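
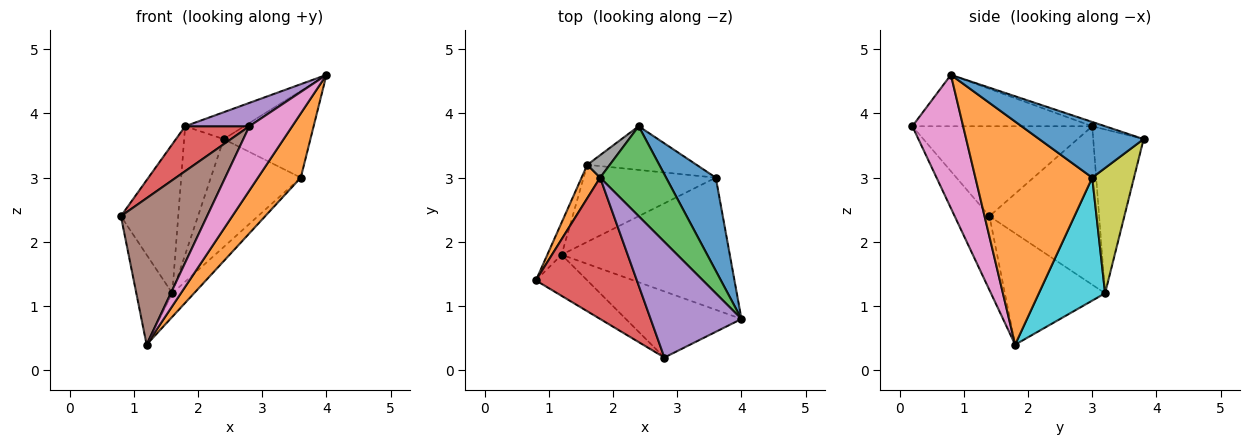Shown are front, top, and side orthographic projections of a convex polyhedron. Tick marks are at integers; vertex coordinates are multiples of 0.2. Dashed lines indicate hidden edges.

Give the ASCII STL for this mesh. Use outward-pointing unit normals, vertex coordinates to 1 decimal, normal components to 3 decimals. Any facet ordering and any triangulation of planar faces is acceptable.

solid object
 facet normal 0.634 0.527 0.566
  outer loop
   vertex 3.6 3.0 3.0
   vertex 2.4 3.8 3.6
   vertex 4.0 0.8 4.6
  endloop
 endfacet
 facet normal 0.766 -0.281 -0.578
  outer loop
   vertex 3.6 3.0 3.0
   vertex 4.0 0.8 4.6
   vertex 1.2 1.8 0.4
  endloop
 endfacet
 facet normal -0.062 0.286 0.956
  outer loop
   vertex 1.8 3.0 3.8
   vertex 4.0 0.8 4.6
   vertex 2.4 3.8 3.6
  endloop
 endfacet
 facet normal -0.647 -0.231 0.726
  outer loop
   vertex 2.8 0.2 3.8
   vertex 1.8 3.0 3.8
   vertex 0.8 1.4 2.4
  endloop
 endfacet
 facet normal -0.485 -0.173 0.857
  outer loop
   vertex 2.8 0.2 3.8
   vertex 4.0 0.8 4.6
   vertex 1.8 3.0 3.8
  endloop
 endfacet
 facet normal -0.362 -0.897 -0.252
  outer loop
   vertex 2.8 0.2 3.8
   vertex 0.8 1.4 2.4
   vertex 1.2 1.8 0.4
  endloop
 endfacet
 facet normal 0.637 -0.537 -0.553
  outer loop
   vertex 2.8 0.2 3.8
   vertex 1.2 1.8 0.4
   vertex 4.0 0.8 4.6
  endloop
 endfacet
 facet normal -0.782 0.614 0.107
  outer loop
   vertex 1.6 3.2 1.2
   vertex 1.8 3.0 3.8
   vertex 2.4 3.8 3.6
  endloop
 endfacet
 facet normal 0.395 0.851 -0.345
  outer loop
   vertex 1.6 3.2 1.2
   vertex 2.4 3.8 3.6
   vertex 3.6 3.0 3.0
  endloop
 endfacet
 facet normal 0.665 0.218 -0.714
  outer loop
   vertex 1.6 3.2 1.2
   vertex 3.6 3.0 3.0
   vertex 1.2 1.8 0.4
  endloop
 endfacet
 facet normal -0.934 0.335 -0.120
  outer loop
   vertex 1.6 3.2 1.2
   vertex 1.2 1.8 0.4
   vertex 0.8 1.4 2.4
  endloop
 endfacet
 facet normal -0.882 0.461 0.103
  outer loop
   vertex 1.6 3.2 1.2
   vertex 0.8 1.4 2.4
   vertex 1.8 3.0 3.8
  endloop
 endfacet
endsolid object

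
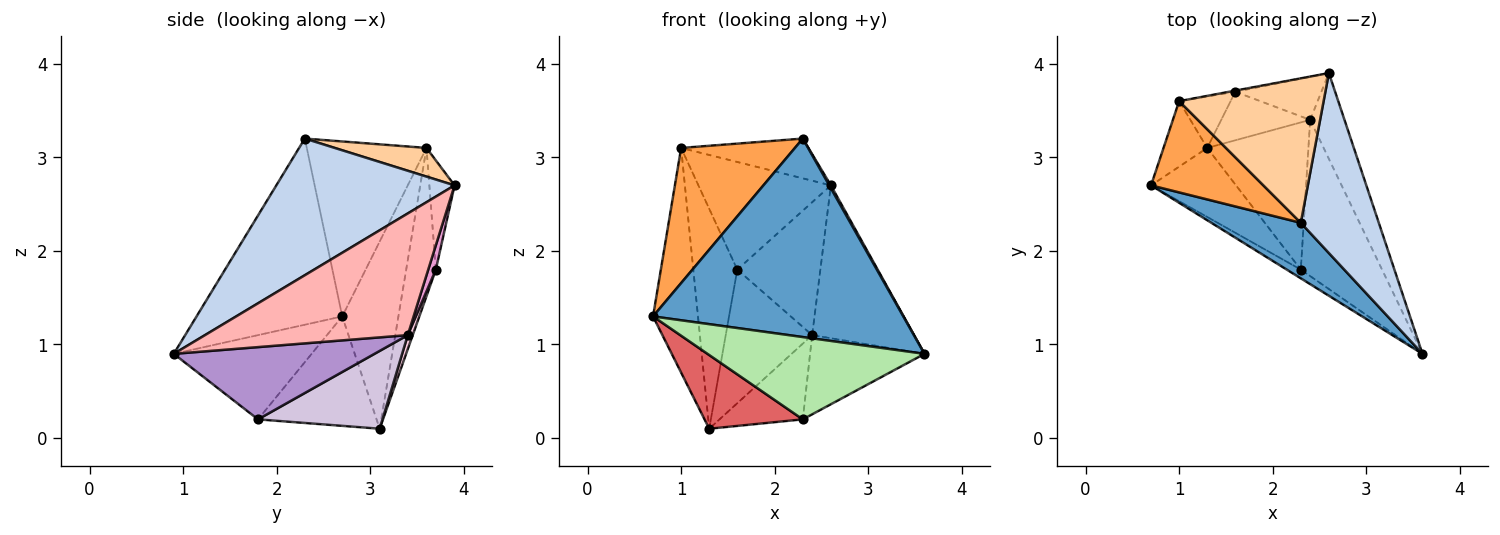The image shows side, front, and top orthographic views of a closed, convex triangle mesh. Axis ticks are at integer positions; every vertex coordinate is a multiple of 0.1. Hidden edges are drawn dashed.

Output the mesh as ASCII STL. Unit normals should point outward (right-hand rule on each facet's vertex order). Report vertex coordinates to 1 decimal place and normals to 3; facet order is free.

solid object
 facet normal -0.489 -0.840 0.235
  outer loop
   vertex 2.3 2.3 3.2
   vertex 0.7 2.7 1.3
   vertex 3.6 0.9 0.9
  endloop
 endfacet
 facet normal 0.868 -0.008 0.496
  outer loop
   vertex 2.3 2.3 3.2
   vertex 3.6 0.9 0.9
   vertex 2.6 3.9 2.7
  endloop
 endfacet
 facet normal -0.657 -0.625 0.422
  outer loop
   vertex 1.0 3.6 3.1
   vertex 0.7 2.7 1.3
   vertex 2.3 2.3 3.2
  endloop
 endfacet
 facet normal 0.188 0.261 0.947
  outer loop
   vertex 1.0 3.6 3.1
   vertex 2.3 2.3 3.2
   vertex 2.6 3.9 2.7
  endloop
 endfacet
 facet normal -0.768 0.615 -0.179
  outer loop
   vertex 1.0 3.6 3.1
   vertex 1.3 3.1 0.1
   vertex 0.7 2.7 1.3
  endloop
 endfacet
 facet normal -0.534 -0.841 -0.089
  outer loop
   vertex 2.3 1.8 0.2
   vertex 3.6 0.9 0.9
   vertex 0.7 2.7 1.3
  endloop
 endfacet
 facet normal -0.661 -0.548 -0.513
  outer loop
   vertex 2.3 1.8 0.2
   vertex 0.7 2.7 1.3
   vertex 1.3 3.1 0.1
  endloop
 endfacet
 facet normal 0.866 0.435 -0.244
  outer loop
   vertex 2.4 3.4 1.1
   vertex 2.6 3.9 2.7
   vertex 3.6 0.9 0.9
  endloop
 endfacet
 facet normal 0.621 0.354 -0.699
  outer loop
   vertex 2.4 3.4 1.1
   vertex 3.6 0.9 0.9
   vertex 2.3 1.8 0.2
  endloop
 endfacet
 facet normal 0.564 0.378 -0.734
  outer loop
   vertex 2.4 3.4 1.1
   vertex 2.3 1.8 0.2
   vertex 1.3 3.1 0.1
  endloop
 endfacet
 facet normal -0.187 0.982 -0.011
  outer loop
   vertex 1.6 3.7 1.8
   vertex 1.0 3.6 3.1
   vertex 2.6 3.9 2.7
  endloop
 endfacet
 facet normal -0.549 0.814 -0.191
  outer loop
   vertex 1.6 3.7 1.8
   vertex 1.3 3.1 0.1
   vertex 1.0 3.6 3.1
  endloop
 endfacet
 facet normal 0.087 0.948 -0.307
  outer loop
   vertex 1.6 3.7 1.8
   vertex 2.6 3.9 2.7
   vertex 2.4 3.4 1.1
  endloop
 endfacet
 facet normal 0.054 0.939 -0.341
  outer loop
   vertex 1.6 3.7 1.8
   vertex 2.4 3.4 1.1
   vertex 1.3 3.1 0.1
  endloop
 endfacet
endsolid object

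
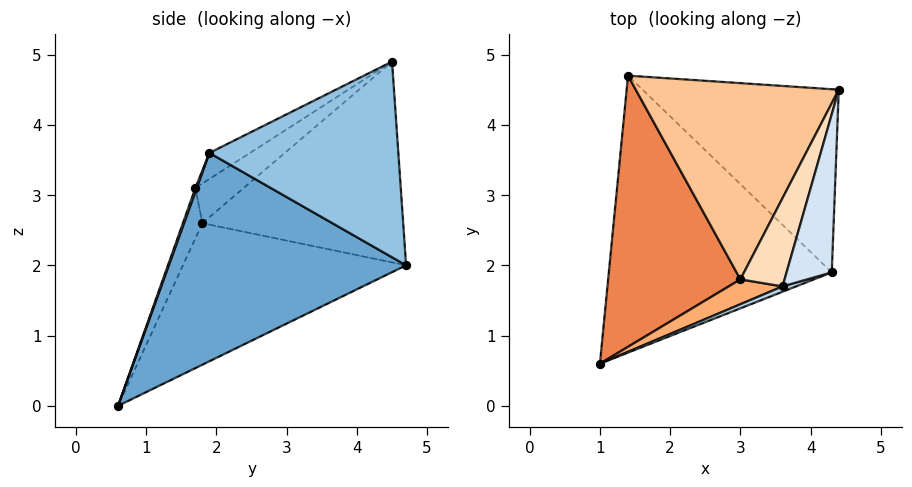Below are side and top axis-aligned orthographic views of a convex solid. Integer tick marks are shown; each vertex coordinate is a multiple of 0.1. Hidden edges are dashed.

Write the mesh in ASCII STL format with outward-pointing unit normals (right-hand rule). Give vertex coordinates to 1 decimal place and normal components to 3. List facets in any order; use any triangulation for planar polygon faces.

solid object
 facet normal 0.656 0.278 -0.702
  outer loop
   vertex 4.3 1.9 3.6
   vertex 1.0 0.6 0.0
   vertex 1.4 4.7 2.0
  endloop
 endfacet
 facet normal 0.671 0.311 -0.673
  outer loop
   vertex 4.3 1.9 3.6
   vertex 1.4 4.7 2.0
   vertex 4.4 4.5 4.9
  endloop
 endfacet
 facet normal 0.077 -0.958 0.275
  outer loop
   vertex 4.3 1.9 3.6
   vertex 3.6 1.7 3.1
   vertex 1.0 0.6 0.0
  endloop
 endfacet
 facet normal -0.462 -0.382 0.800
  outer loop
   vertex 4.3 1.9 3.6
   vertex 4.4 4.5 4.9
   vertex 3.6 1.7 3.1
  endloop
 endfacet
 facet normal -0.707 -0.253 0.661
  outer loop
   vertex 3.0 1.8 2.6
   vertex 1.4 4.7 2.0
   vertex 1.0 0.6 0.0
  endloop
 endfacet
 facet normal -0.624 -0.406 0.668
  outer loop
   vertex 3.0 1.8 2.6
   vertex 1.0 0.6 0.0
   vertex 3.6 1.7 3.1
  endloop
 endfacet
 facet normal -0.684 -0.234 0.691
  outer loop
   vertex 3.0 1.8 2.6
   vertex 4.4 4.5 4.9
   vertex 1.4 4.7 2.0
  endloop
 endfacet
 facet normal -0.642 -0.276 0.715
  outer loop
   vertex 3.0 1.8 2.6
   vertex 3.6 1.7 3.1
   vertex 4.4 4.5 4.9
  endloop
 endfacet
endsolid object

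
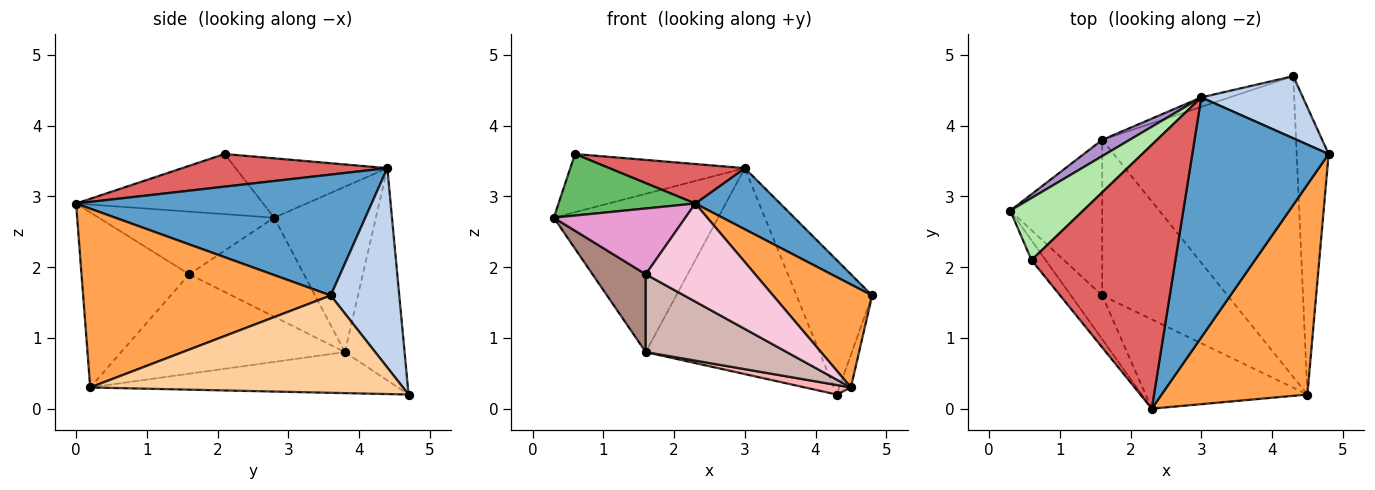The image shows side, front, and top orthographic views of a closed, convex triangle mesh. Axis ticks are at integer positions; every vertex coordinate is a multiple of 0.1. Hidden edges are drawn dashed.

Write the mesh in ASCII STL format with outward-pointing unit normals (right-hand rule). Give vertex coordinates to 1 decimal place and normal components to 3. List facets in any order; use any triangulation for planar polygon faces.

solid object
 facet normal 0.652 -0.187 0.735
  outer loop
   vertex 3.0 4.4 3.4
   vertex 2.3 0.0 2.9
   vertex 4.8 3.6 1.6
  endloop
 endfacet
 facet normal 0.635 0.701 0.324
  outer loop
   vertex 3.0 4.4 3.4
   vertex 4.8 3.6 1.6
   vertex 4.3 4.7 0.2
  endloop
 endfacet
 facet normal 0.740 -0.296 0.604
  outer loop
   vertex 4.5 0.2 0.3
   vertex 4.8 3.6 1.6
   vertex 2.3 0.0 2.9
  endloop
 endfacet
 facet normal 0.950 0.035 -0.311
  outer loop
   vertex 4.5 0.2 0.3
   vertex 4.3 4.7 0.2
   vertex 4.8 3.6 1.6
  endloop
 endfacet
 facet normal -0.793 -0.580 -0.187
  outer loop
   vertex 0.6 2.1 3.6
   vertex 0.3 2.8 2.7
   vertex 2.3 0.0 2.9
  endloop
 endfacet
 facet normal -0.511 0.588 0.627
  outer loop
   vertex 0.6 2.1 3.6
   vertex 3.0 4.4 3.4
   vertex 0.3 2.8 2.7
  endloop
 endfacet
 facet normal 0.219 -0.144 0.965
  outer loop
   vertex 0.6 2.1 3.6
   vertex 2.3 0.0 2.9
   vertex 3.0 4.4 3.4
  endloop
 endfacet
 facet normal -0.207 -0.031 -0.978
  outer loop
   vertex 1.6 3.8 0.8
   vertex 4.3 4.7 0.2
   vertex 4.5 0.2 0.3
  endloop
 endfacet
 facet normal -0.524 0.847 0.087
  outer loop
   vertex 1.6 3.8 0.8
   vertex 0.3 2.8 2.7
   vertex 3.0 4.4 3.4
  endloop
 endfacet
 facet normal -0.325 0.945 -0.043
  outer loop
   vertex 1.6 3.8 0.8
   vertex 3.0 4.4 3.4
   vertex 4.3 4.7 0.2
  endloop
 endfacet
 facet normal -0.694 -0.322 -0.644
  outer loop
   vertex 1.6 1.6 1.9
   vertex 0.3 2.8 2.7
   vertex 1.6 3.8 0.8
  endloop
 endfacet
 facet normal -0.579 -0.365 -0.730
  outer loop
   vertex 1.6 1.6 1.9
   vertex 1.6 3.8 0.8
   vertex 4.5 0.2 0.3
  endloop
 endfacet
 facet normal -0.743 -0.557 -0.371
  outer loop
   vertex 1.6 1.6 1.9
   vertex 2.3 0.0 2.9
   vertex 0.3 2.8 2.7
  endloop
 endfacet
 facet normal -0.589 -0.598 -0.544
  outer loop
   vertex 1.6 1.6 1.9
   vertex 4.5 0.2 0.3
   vertex 2.3 0.0 2.9
  endloop
 endfacet
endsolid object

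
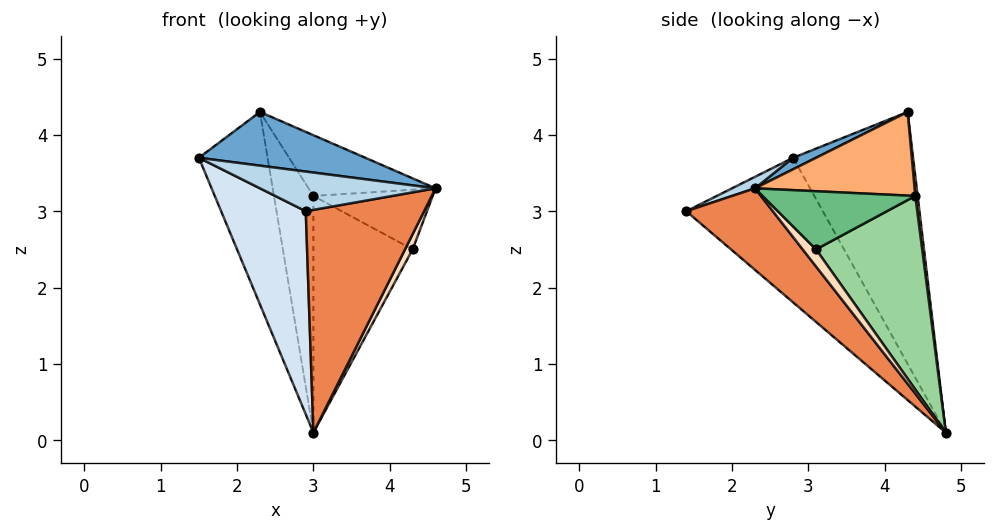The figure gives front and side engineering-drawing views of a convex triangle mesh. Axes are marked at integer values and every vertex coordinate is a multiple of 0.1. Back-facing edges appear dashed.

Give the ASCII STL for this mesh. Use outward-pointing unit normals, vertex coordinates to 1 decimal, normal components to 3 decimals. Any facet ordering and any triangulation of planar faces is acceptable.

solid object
 facet normal 0.054 -0.396 0.917
  outer loop
   vertex 2.3 4.3 4.3
   vertex 1.5 2.8 3.7
   vertex 4.6 2.3 3.3
  endloop
 endfacet
 facet normal -0.865 0.495 -0.085
  outer loop
   vertex 2.3 4.3 4.3
   vertex 3.0 4.8 0.1
   vertex 1.5 2.8 3.7
  endloop
 endfacet
 facet normal 0.053 -0.404 0.913
  outer loop
   vertex 2.9 1.4 3.0
   vertex 4.6 2.3 3.3
   vertex 1.5 2.8 3.7
  endloop
 endfacet
 facet normal -0.714 -0.442 -0.543
  outer loop
   vertex 2.9 1.4 3.0
   vertex 1.5 2.8 3.7
   vertex 3.0 4.8 0.1
  endloop
 endfacet
 facet normal 0.433 -0.592 -0.679
  outer loop
   vertex 2.9 1.4 3.0
   vertex 3.0 4.8 0.1
   vertex 4.6 2.3 3.3
  endloop
 endfacet
 facet normal 0.684 0.544 0.485
  outer loop
   vertex 3.0 4.4 3.2
   vertex 2.3 4.3 4.3
   vertex 4.6 2.3 3.3
  endloop
 endfacet
 facet normal 0.059 0.990 0.128
  outer loop
   vertex 3.0 4.4 3.2
   vertex 3.0 4.8 0.1
   vertex 2.3 4.3 4.3
  endloop
 endfacet
 facet normal 0.671 -0.383 -0.635
  outer loop
   vertex 4.3 3.1 2.5
   vertex 4.6 2.3 3.3
   vertex 3.0 4.8 0.1
  endloop
 endfacet
 facet normal 0.751 0.586 0.305
  outer loop
   vertex 4.3 3.1 2.5
   vertex 3.0 4.4 3.2
   vertex 4.6 2.3 3.3
  endloop
 endfacet
 facet normal 0.728 0.680 0.088
  outer loop
   vertex 4.3 3.1 2.5
   vertex 3.0 4.8 0.1
   vertex 3.0 4.4 3.2
  endloop
 endfacet
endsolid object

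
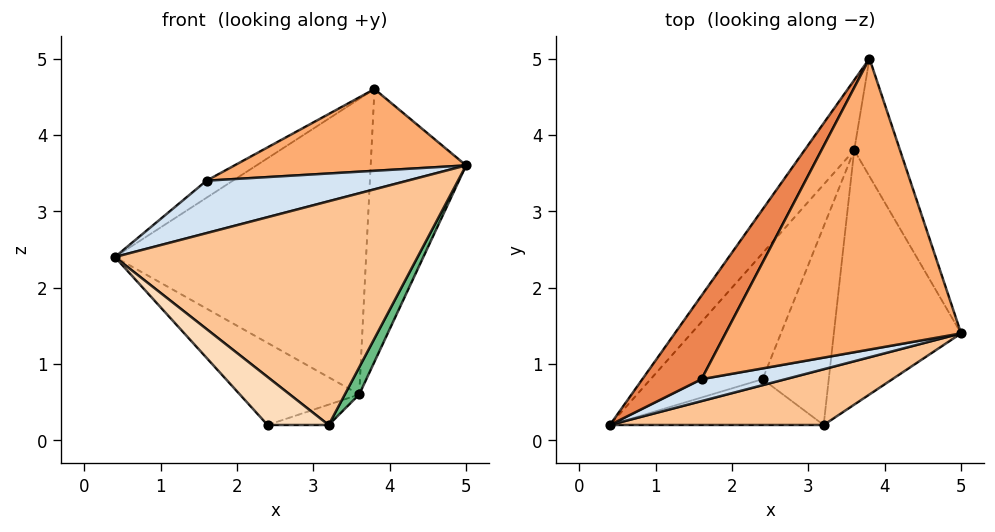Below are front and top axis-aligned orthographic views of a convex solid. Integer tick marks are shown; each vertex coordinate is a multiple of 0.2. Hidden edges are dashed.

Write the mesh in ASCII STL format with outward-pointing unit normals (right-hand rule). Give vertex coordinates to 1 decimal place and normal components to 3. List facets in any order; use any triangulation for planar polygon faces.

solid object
 facet normal -0.775 0.615 -0.146
  outer loop
   vertex 3.6 3.8 0.6
   vertex 0.4 0.2 2.4
   vertex 3.8 5.0 4.6
  endloop
 endfacet
 facet normal -0.735 0.370 -0.568
  outer loop
   vertex 3.6 3.8 0.6
   vertex 2.4 0.8 0.2
   vertex 0.4 0.2 2.4
  endloop
 endfacet
 facet normal 0.924 0.350 -0.151
  outer loop
   vertex 3.6 3.8 0.6
   vertex 3.8 5.0 4.6
   vertex 5.0 1.4 3.6
  endloop
 endfacet
 facet normal 0.139 -0.914 0.382
  outer loop
   vertex 1.6 0.8 3.4
   vertex 0.4 0.2 2.4
   vertex 5.0 1.4 3.6
  endloop
 endfacet
 facet normal -0.676 0.148 0.722
  outer loop
   vertex 1.6 0.8 3.4
   vertex 3.8 5.0 4.6
   vertex 0.4 0.2 2.4
  endloop
 endfacet
 facet normal -0.009 -0.270 0.963
  outer loop
   vertex 1.6 0.8 3.4
   vertex 5.0 1.4 3.6
   vertex 3.8 5.0 4.6
  endloop
 endfacet
 facet normal 0.187 -0.953 0.238
  outer loop
   vertex 3.2 0.2 0.2
   vertex 5.0 1.4 3.6
   vertex 0.4 0.2 2.4
  endloop
 endfacet
 facet normal -0.477 -0.636 -0.607
  outer loop
   vertex 3.2 0.2 0.2
   vertex 0.4 0.2 2.4
   vertex 2.4 0.8 0.2
  endloop
 endfacet
 facet normal 0.890 -0.048 -0.454
  outer loop
   vertex 3.2 0.2 0.2
   vertex 3.6 3.8 0.6
   vertex 5.0 1.4 3.6
  endloop
 endfacet
 facet normal 0.076 0.102 -0.992
  outer loop
   vertex 3.2 0.2 0.2
   vertex 2.4 0.8 0.2
   vertex 3.6 3.8 0.6
  endloop
 endfacet
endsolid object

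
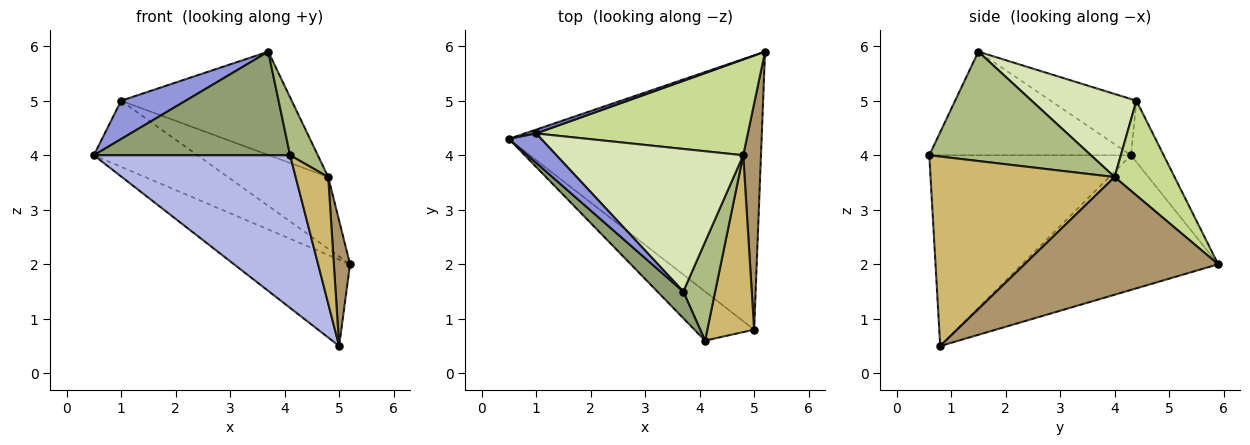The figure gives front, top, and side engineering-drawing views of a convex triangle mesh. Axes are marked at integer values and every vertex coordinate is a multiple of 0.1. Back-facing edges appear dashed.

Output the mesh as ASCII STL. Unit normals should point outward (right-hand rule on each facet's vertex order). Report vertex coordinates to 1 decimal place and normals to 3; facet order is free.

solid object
 facet normal -0.453 0.268 -0.850
  outer loop
   vertex 5.0 0.8 0.5
   vertex 0.5 4.3 4.0
   vertex 5.2 5.9 2.0
  endloop
 endfacet
 facet normal -0.301 0.952 0.055
  outer loop
   vertex 1.0 4.4 5.0
   vertex 5.2 5.9 2.0
   vertex 0.5 4.3 4.0
  endloop
 endfacet
 facet normal -0.726 -0.546 0.418
  outer loop
   vertex 1.0 4.4 5.0
   vertex 0.5 4.3 4.0
   vertex 3.7 1.5 5.9
  endloop
 endfacet
 facet normal -0.699 -0.680 -0.219
  outer loop
   vertex 4.1 0.6 4.0
   vertex 0.5 4.3 4.0
   vertex 5.0 0.8 0.5
  endloop
 endfacet
 facet normal -0.705 -0.686 0.177
  outer loop
   vertex 4.1 0.6 4.0
   vertex 3.7 1.5 5.9
   vertex 0.5 4.3 4.0
  endloop
 endfacet
 facet normal 0.947 -0.162 0.276
  outer loop
   vertex 4.8 4.0 3.6
   vertex 3.7 1.5 5.9
   vertex 4.1 0.6 4.0
  endloop
 endfacet
 facet normal 0.337 0.564 0.754
  outer loop
   vertex 4.8 4.0 3.6
   vertex 5.2 5.9 2.0
   vertex 1.0 4.4 5.0
  endloop
 endfacet
 facet normal 0.339 0.552 0.762
  outer loop
   vertex 4.8 4.0 3.6
   vertex 1.0 4.4 5.0
   vertex 3.7 1.5 5.9
  endloop
 endfacet
 facet normal 0.985 -0.082 0.149
  outer loop
   vertex 4.8 4.0 3.6
   vertex 5.0 0.8 0.5
   vertex 5.2 5.9 2.0
  endloop
 endfacet
 facet normal 0.957 -0.169 0.236
  outer loop
   vertex 4.8 4.0 3.6
   vertex 4.1 0.6 4.0
   vertex 5.0 0.8 0.5
  endloop
 endfacet
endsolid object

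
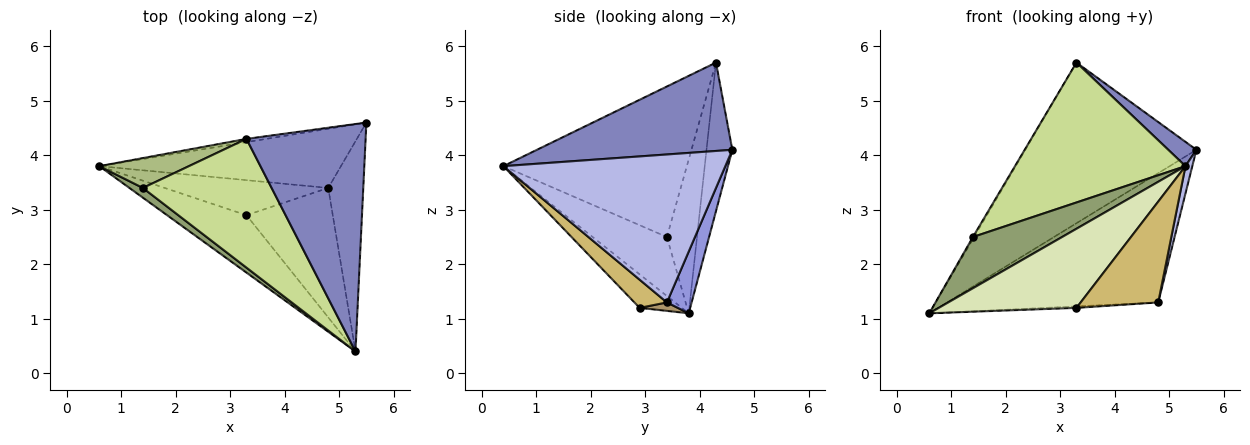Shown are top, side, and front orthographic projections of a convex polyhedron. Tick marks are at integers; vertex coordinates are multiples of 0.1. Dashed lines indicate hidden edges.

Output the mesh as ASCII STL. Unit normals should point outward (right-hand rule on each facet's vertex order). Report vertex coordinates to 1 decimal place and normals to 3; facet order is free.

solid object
 facet normal -0.149 0.989 -0.020
  outer loop
   vertex 3.3 4.3 5.7
   vertex 5.5 4.6 4.1
   vertex 0.6 3.8 1.1
  endloop
 endfacet
 facet normal 0.594 -0.085 0.800
  outer loop
   vertex 3.3 4.3 5.7
   vertex 5.3 0.4 3.8
   vertex 5.5 4.6 4.1
  endloop
 endfacet
 facet normal 0.106 0.904 -0.414
  outer loop
   vertex 4.8 3.4 1.3
   vertex 0.6 3.8 1.1
   vertex 5.5 4.6 4.1
  endloop
 endfacet
 facet normal 0.973 -0.030 -0.230
  outer loop
   vertex 4.8 3.4 1.3
   vertex 5.5 4.6 4.1
   vertex 5.3 0.4 3.8
  endloop
 endfacet
 facet normal -0.633 -0.760 0.145
  outer loop
   vertex 1.4 3.4 2.5
   vertex 0.6 3.8 1.1
   vertex 5.3 0.4 3.8
  endloop
 endfacet
 facet normal -0.864 0.034 0.503
  outer loop
   vertex 1.4 3.4 2.5
   vertex 3.3 4.3 5.7
   vertex 0.6 3.8 1.1
  endloop
 endfacet
 facet normal -0.621 -0.577 0.531
  outer loop
   vertex 1.4 3.4 2.5
   vertex 5.3 0.4 3.8
   vertex 3.3 4.3 5.7
  endloop
 endfacet
 facet normal -0.241 -0.786 -0.570
  outer loop
   vertex 3.3 2.9 1.2
   vertex 5.3 0.4 3.8
   vertex 0.6 3.8 1.1
  endloop
 endfacet
 facet normal 0.052 0.044 -0.998
  outer loop
   vertex 3.3 2.9 1.2
   vertex 0.6 3.8 1.1
   vertex 4.8 3.4 1.3
  endloop
 endfacet
 facet normal 0.249 -0.595 -0.764
  outer loop
   vertex 3.3 2.9 1.2
   vertex 4.8 3.4 1.3
   vertex 5.3 0.4 3.8
  endloop
 endfacet
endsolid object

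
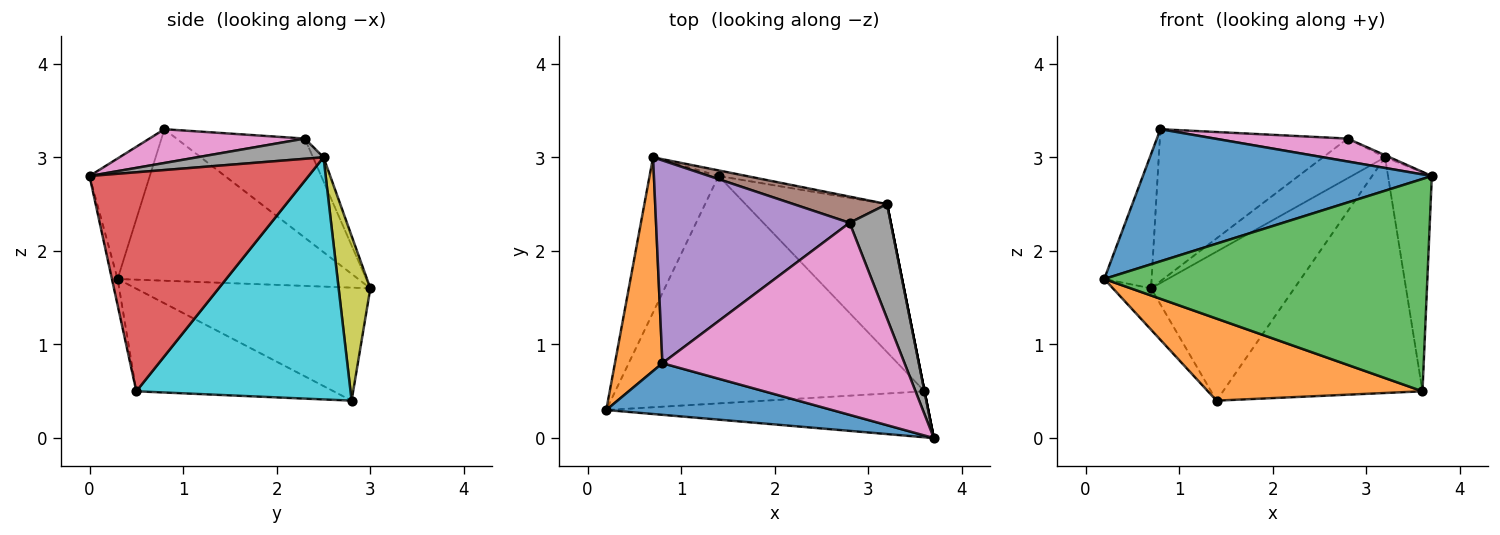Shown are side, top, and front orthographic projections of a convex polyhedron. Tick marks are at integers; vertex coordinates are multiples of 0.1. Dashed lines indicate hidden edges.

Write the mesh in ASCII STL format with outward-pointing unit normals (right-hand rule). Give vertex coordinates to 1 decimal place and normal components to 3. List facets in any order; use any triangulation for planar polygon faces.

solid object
 facet normal -0.191 -0.914 0.357
  outer loop
   vertex 0.8 0.8 3.3
   vertex 0.2 0.3 1.7
   vertex 3.7 0.0 2.8
  endloop
 endfacet
 facet normal -0.938 0.185 0.294
  outer loop
   vertex 0.8 0.8 3.3
   vertex 0.7 3.0 1.6
   vertex 0.2 0.3 1.7
  endloop
 endfacet
 facet normal -0.017 -0.977 -0.212
  outer loop
   vertex 3.6 0.5 0.5
   vertex 3.7 0.0 2.8
   vertex 0.2 0.3 1.7
  endloop
 endfacet
 facet normal 0.981 0.196 0.000
  outer loop
   vertex 3.2 2.5 3.0
   vertex 3.7 0.0 2.8
   vertex 3.6 0.5 0.5
  endloop
 endfacet
 facet normal -0.379 0.555 0.740
  outer loop
   vertex 2.8 2.3 3.2
   vertex 0.7 3.0 1.6
   vertex 0.8 0.8 3.3
  endloop
 endfacet
 facet normal -0.140 0.826 0.546
  outer loop
   vertex 2.8 2.3 3.2
   vertex 3.2 2.5 3.0
   vertex 0.7 3.0 1.6
  endloop
 endfacet
 facet normal 0.137 -0.117 0.984
  outer loop
   vertex 2.8 2.3 3.2
   vertex 0.8 0.8 3.3
   vertex 3.7 0.0 2.8
  endloop
 endfacet
 facet normal 0.441 0.016 0.898
  outer loop
   vertex 2.8 2.3 3.2
   vertex 3.7 0.0 2.8
   vertex 3.2 2.5 3.0
  endloop
 endfacet
 facet normal 0.216 0.976 -0.037
  outer loop
   vertex 1.4 2.8 0.4
   vertex 0.7 3.0 1.6
   vertex 3.2 2.5 3.0
  endloop
 endfacet
 facet normal 0.673 0.626 -0.394
  outer loop
   vertex 1.4 2.8 0.4
   vertex 3.2 2.5 3.0
   vertex 3.6 0.5 0.5
  endloop
 endfacet
 facet normal -0.845 0.137 -0.516
  outer loop
   vertex 1.4 2.8 0.4
   vertex 0.2 0.3 1.7
   vertex 0.7 3.0 1.6
  endloop
 endfacet
 facet normal -0.298 -0.324 -0.898
  outer loop
   vertex 1.4 2.8 0.4
   vertex 3.6 0.5 0.5
   vertex 0.2 0.3 1.7
  endloop
 endfacet
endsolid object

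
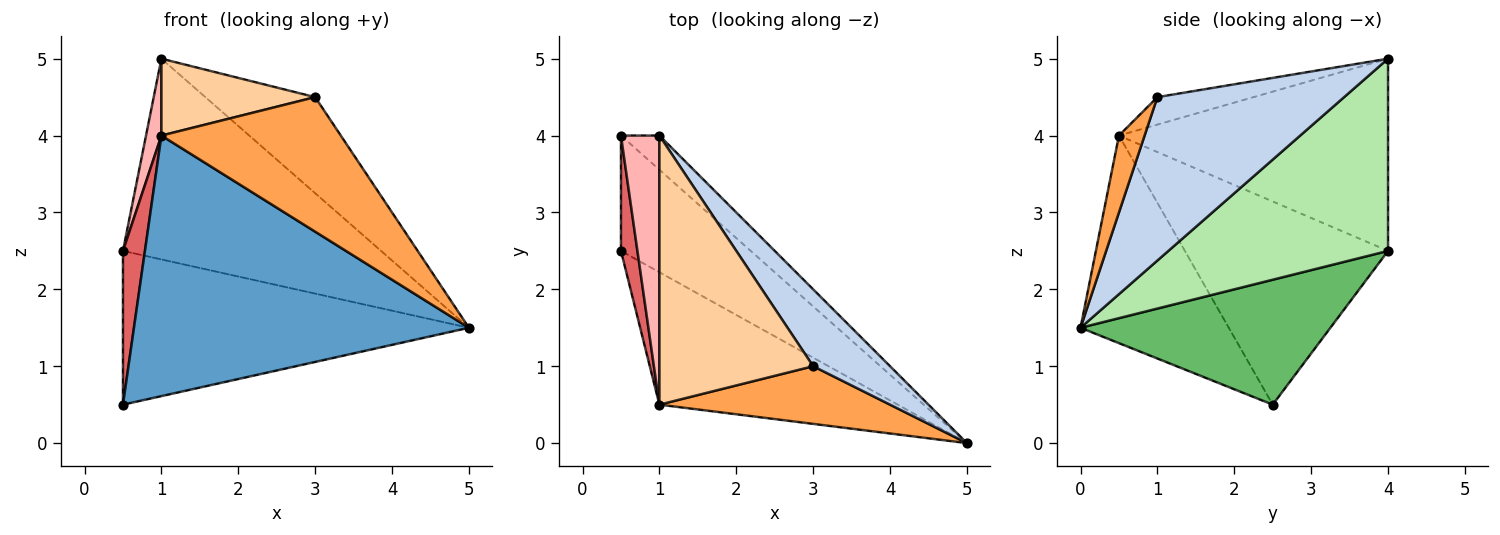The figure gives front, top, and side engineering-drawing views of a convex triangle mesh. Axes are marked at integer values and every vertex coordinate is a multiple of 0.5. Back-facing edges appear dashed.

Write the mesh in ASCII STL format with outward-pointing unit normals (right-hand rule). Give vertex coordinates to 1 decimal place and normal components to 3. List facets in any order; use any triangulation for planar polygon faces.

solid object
 facet normal -0.367 -0.829 -0.421
  outer loop
   vertex 1.0 0.5 4.0
   vertex 0.5 2.5 0.5
   vertex 5.0 0.0 1.5
  endloop
 endfacet
 facet normal 0.799 0.470 0.376
  outer loop
   vertex 3.0 1.0 4.5
   vertex 5.0 0.0 1.5
   vertex 1.0 4.0 5.0
  endloop
 endfacet
 facet normal 0.130 -0.911 0.391
  outer loop
   vertex 3.0 1.0 4.5
   vertex 1.0 0.5 4.0
   vertex 5.0 0.0 1.5
  endloop
 endfacet
 facet normal -0.169 -0.271 0.948
  outer loop
   vertex 3.0 1.0 4.5
   vertex 1.0 4.0 5.0
   vertex 1.0 0.5 4.0
  endloop
 endfacet
 facet normal 0.500 0.693 -0.520
  outer loop
   vertex 0.5 4.0 2.5
   vertex 5.0 0.0 1.5
   vertex 0.5 2.5 0.5
  endloop
 endfacet
 facet normal 0.643 0.755 -0.129
  outer loop
   vertex 0.5 4.0 2.5
   vertex 1.0 4.0 5.0
   vertex 5.0 0.0 1.5
  endloop
 endfacet
 facet normal -0.991 -0.107 0.080
  outer loop
   vertex 0.5 4.0 2.5
   vertex 0.5 2.5 0.5
   vertex 1.0 0.5 4.0
  endloop
 endfacet
 facet normal -0.979 -0.056 0.196
  outer loop
   vertex 0.5 4.0 2.5
   vertex 1.0 0.5 4.0
   vertex 1.0 4.0 5.0
  endloop
 endfacet
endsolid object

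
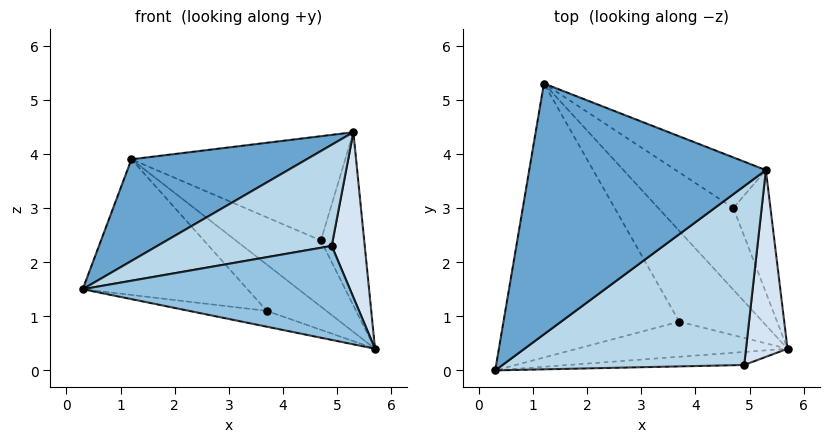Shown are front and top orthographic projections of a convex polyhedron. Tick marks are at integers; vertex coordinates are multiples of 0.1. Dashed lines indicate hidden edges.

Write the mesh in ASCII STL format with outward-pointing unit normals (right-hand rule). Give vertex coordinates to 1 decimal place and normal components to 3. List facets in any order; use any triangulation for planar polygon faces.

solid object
 facet normal -0.251 -0.364 0.897
  outer loop
   vertex 5.3 3.7 4.4
   vertex 1.2 5.3 3.9
   vertex 0.3 0.0 1.5
  endloop
 endfacet
 facet normal 0.045 -0.990 -0.137
  outer loop
   vertex 4.9 0.1 2.3
   vertex 0.3 0.0 1.5
   vertex 5.7 0.4 0.4
  endloop
 endfacet
 facet normal -0.139 -0.487 0.862
  outer loop
   vertex 4.9 0.1 2.3
   vertex 5.3 3.7 4.4
   vertex 0.3 0.0 1.5
  endloop
 endfacet
 facet normal 0.897 -0.293 0.331
  outer loop
   vertex 4.9 0.1 2.3
   vertex 5.7 0.4 0.4
   vertex 5.3 3.7 4.4
  endloop
 endfacet
 facet normal -0.211 0.402 -0.891
  outer loop
   vertex 3.7 0.9 1.1
   vertex 5.7 0.4 0.4
   vertex 0.3 0.0 1.5
  endloop
 endfacet
 facet normal -0.218 0.433 -0.875
  outer loop
   vertex 3.7 0.9 1.1
   vertex 0.3 0.0 1.5
   vertex 1.2 5.3 3.9
  endloop
 endfacet
 facet normal -0.194 0.446 -0.874
  outer loop
   vertex 3.7 0.9 1.1
   vertex 1.2 5.3 3.9
   vertex 5.7 0.4 0.4
  endloop
 endfacet
 facet normal 0.080 0.627 -0.775
  outer loop
   vertex 4.7 3.0 2.4
   vertex 5.7 0.4 0.4
   vertex 1.2 5.3 3.9
  endloop
 endfacet
 facet normal 0.696 0.586 -0.414
  outer loop
   vertex 4.7 3.0 2.4
   vertex 5.3 3.7 4.4
   vertex 5.7 0.4 0.4
  endloop
 endfacet
 facet normal 0.375 0.834 -0.404
  outer loop
   vertex 4.7 3.0 2.4
   vertex 1.2 5.3 3.9
   vertex 5.3 3.7 4.4
  endloop
 endfacet
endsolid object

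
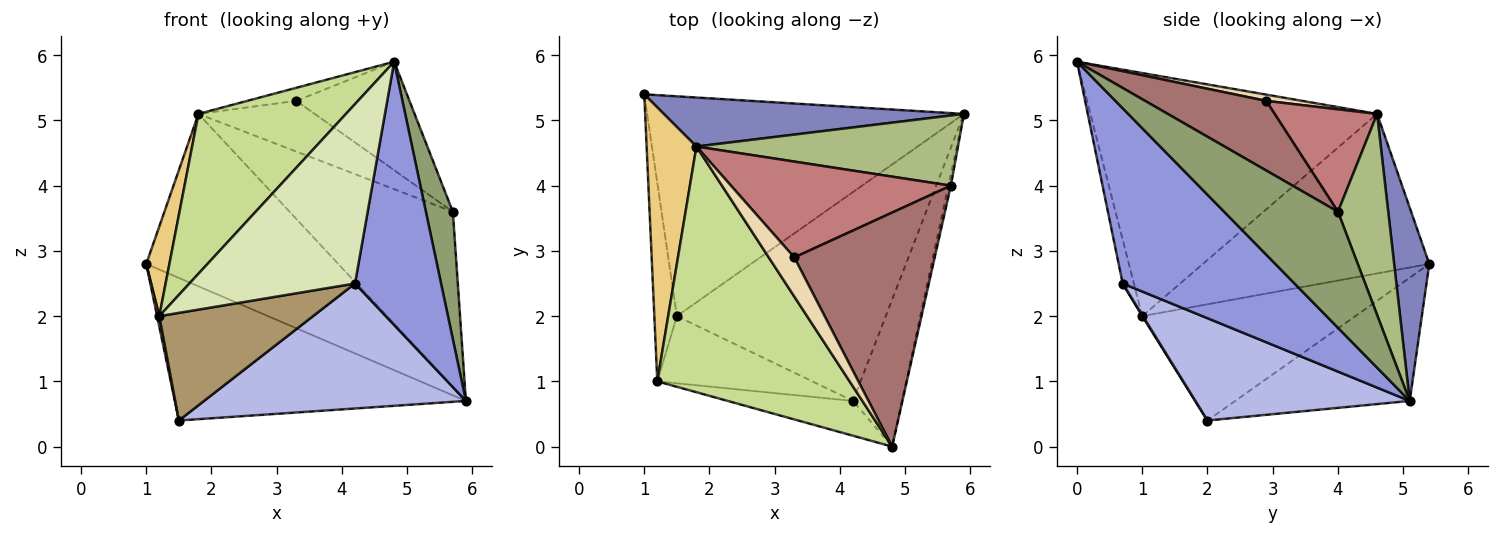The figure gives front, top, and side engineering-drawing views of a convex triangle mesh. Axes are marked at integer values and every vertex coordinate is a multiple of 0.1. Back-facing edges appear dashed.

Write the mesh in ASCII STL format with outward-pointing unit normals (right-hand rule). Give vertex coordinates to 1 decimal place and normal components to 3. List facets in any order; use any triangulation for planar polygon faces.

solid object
 facet normal -0.310 0.517 -0.798
  outer loop
   vertex 1.5 2.0 0.4
   vertex 1.0 5.4 2.8
   vertex 5.9 5.1 0.7
  endloop
 endfacet
 facet normal 0.173 0.947 0.269
  outer loop
   vertex 1.8 4.6 5.1
   vertex 5.9 5.1 0.7
   vertex 1.0 5.4 2.8
  endloop
 endfacet
 facet normal 0.867 -0.434 -0.243
  outer loop
   vertex 4.2 0.7 2.5
   vertex 5.9 5.1 0.7
   vertex 4.8 0.0 5.9
  endloop
 endfacet
 facet normal 0.387 -0.473 -0.791
  outer loop
   vertex 4.2 0.7 2.5
   vertex 1.5 2.0 0.4
   vertex 5.9 5.1 0.7
  endloop
 endfacet
 facet normal 0.973 -0.231 -0.020
  outer loop
   vertex 5.7 4.0 3.6
   vertex 4.8 0.0 5.9
   vertex 5.9 5.1 0.7
  endloop
 endfacet
 facet normal 0.275 0.893 0.358
  outer loop
   vertex 5.7 4.0 3.6
   vertex 5.9 5.1 0.7
   vertex 1.8 4.6 5.1
  endloop
 endfacet
 facet normal -0.727 -0.374 0.575
  outer loop
   vertex 1.2 1.0 2.0
   vertex 4.8 0.0 5.9
   vertex 1.8 4.6 5.1
  endloop
 endfacet
 facet normal -0.066 -0.980 -0.190
  outer loop
   vertex 1.2 1.0 2.0
   vertex 4.2 0.7 2.5
   vertex 4.8 0.0 5.9
  endloop
 endfacet
 facet normal 0.003 -0.848 -0.530
  outer loop
   vertex 1.2 1.0 2.0
   vertex 1.5 2.0 0.4
   vertex 4.2 0.7 2.5
  endloop
 endfacet
 facet normal -0.982 -0.010 -0.190
  outer loop
   vertex 1.2 1.0 2.0
   vertex 1.0 5.4 2.8
   vertex 1.5 2.0 0.4
  endloop
 endfacet
 facet normal -0.950 -0.097 0.297
  outer loop
   vertex 1.2 1.0 2.0
   vertex 1.8 4.6 5.1
   vertex 1.0 5.4 2.8
  endloop
 endfacet
 facet normal 0.226 0.308 0.924
  outer loop
   vertex 3.3 2.9 5.3
   vertex 1.8 4.6 5.1
   vertex 4.8 0.0 5.9
  endloop
 endfacet
 facet normal 0.410 0.383 0.827
  outer loop
   vertex 3.3 2.9 5.3
   vertex 4.8 0.0 5.9
   vertex 5.7 4.0 3.6
  endloop
 endfacet
 facet normal 0.381 0.432 0.817
  outer loop
   vertex 3.3 2.9 5.3
   vertex 5.7 4.0 3.6
   vertex 1.8 4.6 5.1
  endloop
 endfacet
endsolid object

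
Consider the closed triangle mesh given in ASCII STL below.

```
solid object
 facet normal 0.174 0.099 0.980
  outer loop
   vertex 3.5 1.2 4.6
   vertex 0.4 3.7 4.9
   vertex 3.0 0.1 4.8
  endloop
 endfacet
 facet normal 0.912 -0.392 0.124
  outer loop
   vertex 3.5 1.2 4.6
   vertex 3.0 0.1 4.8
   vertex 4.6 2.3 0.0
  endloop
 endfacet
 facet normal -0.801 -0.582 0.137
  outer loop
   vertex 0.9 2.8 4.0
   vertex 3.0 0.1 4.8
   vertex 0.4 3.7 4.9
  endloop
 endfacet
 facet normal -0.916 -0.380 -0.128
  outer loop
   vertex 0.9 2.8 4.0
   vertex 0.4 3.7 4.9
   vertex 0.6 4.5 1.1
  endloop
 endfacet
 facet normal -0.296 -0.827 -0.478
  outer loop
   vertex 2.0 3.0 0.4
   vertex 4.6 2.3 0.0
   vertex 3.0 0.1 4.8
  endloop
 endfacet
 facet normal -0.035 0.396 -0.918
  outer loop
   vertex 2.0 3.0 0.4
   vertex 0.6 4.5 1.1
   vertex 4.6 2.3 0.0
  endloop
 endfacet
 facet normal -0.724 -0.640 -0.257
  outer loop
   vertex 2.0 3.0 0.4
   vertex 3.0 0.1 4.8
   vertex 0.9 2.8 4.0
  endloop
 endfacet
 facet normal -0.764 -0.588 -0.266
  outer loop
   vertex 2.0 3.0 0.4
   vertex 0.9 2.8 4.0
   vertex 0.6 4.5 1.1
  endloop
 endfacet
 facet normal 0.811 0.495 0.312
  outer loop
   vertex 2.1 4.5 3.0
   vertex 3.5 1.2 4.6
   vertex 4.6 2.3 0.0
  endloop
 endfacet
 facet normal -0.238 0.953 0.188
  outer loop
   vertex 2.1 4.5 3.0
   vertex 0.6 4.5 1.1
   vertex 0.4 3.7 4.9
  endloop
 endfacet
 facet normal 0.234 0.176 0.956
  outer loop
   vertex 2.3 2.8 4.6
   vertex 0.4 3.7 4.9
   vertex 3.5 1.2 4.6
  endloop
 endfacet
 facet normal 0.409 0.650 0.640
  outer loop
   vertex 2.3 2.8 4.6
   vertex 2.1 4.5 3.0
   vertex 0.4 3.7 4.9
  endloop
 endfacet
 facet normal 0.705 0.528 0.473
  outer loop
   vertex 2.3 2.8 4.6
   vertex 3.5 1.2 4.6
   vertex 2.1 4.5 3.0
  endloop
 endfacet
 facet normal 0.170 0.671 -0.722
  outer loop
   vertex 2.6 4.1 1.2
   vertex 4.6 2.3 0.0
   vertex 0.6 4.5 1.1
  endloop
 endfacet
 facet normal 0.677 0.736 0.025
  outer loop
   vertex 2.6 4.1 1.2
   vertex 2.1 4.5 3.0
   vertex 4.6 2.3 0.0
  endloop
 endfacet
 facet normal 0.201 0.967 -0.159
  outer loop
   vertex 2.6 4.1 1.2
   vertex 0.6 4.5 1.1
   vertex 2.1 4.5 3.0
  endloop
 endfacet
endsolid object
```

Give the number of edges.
24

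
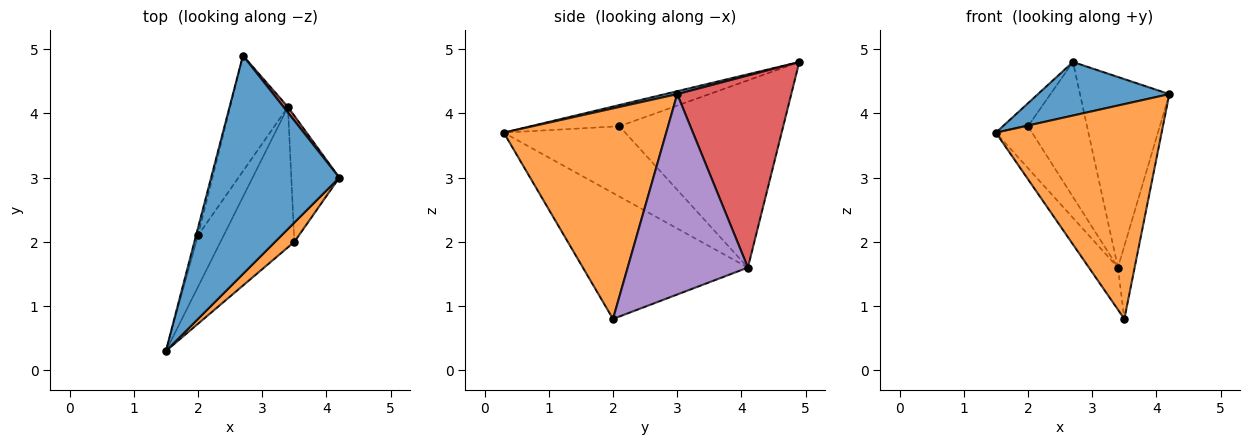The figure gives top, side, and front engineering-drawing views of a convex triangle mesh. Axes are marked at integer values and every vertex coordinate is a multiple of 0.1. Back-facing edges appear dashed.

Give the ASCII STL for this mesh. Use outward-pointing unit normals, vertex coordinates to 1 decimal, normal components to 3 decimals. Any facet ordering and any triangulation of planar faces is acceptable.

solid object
 facet normal 0.022 -0.238 0.971
  outer loop
   vertex 2.7 4.9 4.8
   vertex 1.5 0.3 3.7
   vertex 4.2 3.0 4.3
  endloop
 endfacet
 facet normal 0.699 -0.713 0.064
  outer loop
   vertex 3.5 2.0 0.8
   vertex 4.2 3.0 4.3
   vertex 1.5 0.3 3.7
  endloop
 endfacet
 facet normal -0.853 0.150 -0.500
  outer loop
   vertex 3.4 4.1 1.6
   vertex 3.5 2.0 0.8
   vertex 1.5 0.3 3.7
  endloop
 endfacet
 facet normal 0.787 0.617 0.018
  outer loop
   vertex 3.4 4.1 1.6
   vertex 2.7 4.9 4.8
   vertex 4.2 3.0 4.3
  endloop
 endfacet
 facet normal 0.964 0.134 -0.231
  outer loop
   vertex 3.4 4.1 1.6
   vertex 4.2 3.0 4.3
   vertex 3.5 2.0 0.8
  endloop
 endfacet
 facet normal -0.958 0.271 -0.088
  outer loop
   vertex 2.0 2.1 3.8
   vertex 1.5 0.3 3.7
   vertex 2.7 4.9 4.8
  endloop
 endfacet
 facet normal -0.904 0.270 -0.330
  outer loop
   vertex 2.0 2.1 3.8
   vertex 3.4 4.1 1.6
   vertex 1.5 0.3 3.7
  endloop
 endfacet
 facet normal -0.903 0.326 -0.279
  outer loop
   vertex 2.0 2.1 3.8
   vertex 2.7 4.9 4.8
   vertex 3.4 4.1 1.6
  endloop
 endfacet
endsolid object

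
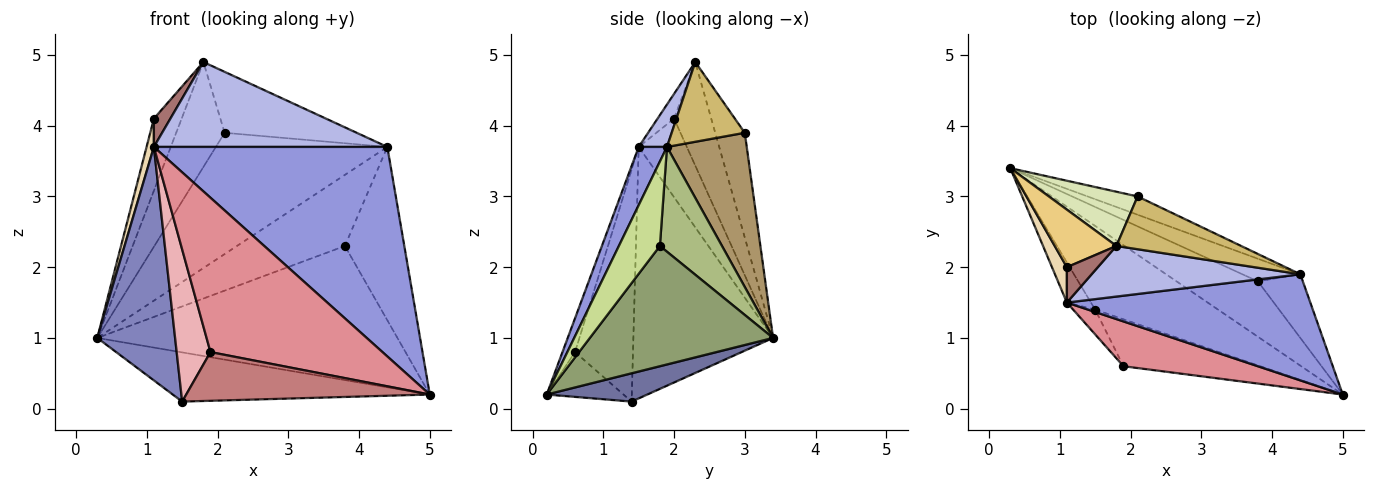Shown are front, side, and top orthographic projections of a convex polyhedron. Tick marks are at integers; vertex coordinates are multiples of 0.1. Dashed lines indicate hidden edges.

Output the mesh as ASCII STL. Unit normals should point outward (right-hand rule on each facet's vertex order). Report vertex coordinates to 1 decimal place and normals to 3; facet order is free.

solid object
 facet normal 0.195 0.497 -0.845
  outer loop
   vertex 1.5 1.4 0.1
   vertex 0.3 3.4 1.0
   vertex 5.0 0.2 0.2
  endloop
 endfacet
 facet normal -0.871 -0.485 -0.083
  outer loop
   vertex 1.1 1.5 3.7
   vertex 0.3 3.4 1.0
   vertex 1.5 1.4 0.1
  endloop
 endfacet
 facet normal 0.108 -0.887 0.449
  outer loop
   vertex 1.1 1.5 3.7
   vertex 5.0 0.2 0.2
   vertex 4.4 1.9 3.7
  endloop
 endfacet
 facet normal 0.104 -0.854 0.509
  outer loop
   vertex 1.1 1.5 3.7
   vertex 4.4 1.9 3.7
   vertex 1.8 2.3 4.9
  endloop
 endfacet
 facet normal 0.491 0.805 -0.332
  outer loop
   vertex 3.8 1.8 2.3
   vertex 5.0 0.2 0.2
   vertex 0.3 3.4 1.0
  endloop
 endfacet
 facet normal 0.481 0.836 -0.266
  outer loop
   vertex 3.8 1.8 2.3
   vertex 0.3 3.4 1.0
   vertex 4.4 1.9 3.7
  endloop
 endfacet
 facet normal 0.544 0.788 -0.289
  outer loop
   vertex 3.8 1.8 2.3
   vertex 4.4 1.9 3.7
   vertex 5.0 0.2 0.2
  endloop
 endfacet
 facet normal -0.477 0.781 0.404
  outer loop
   vertex 2.1 3.0 3.9
   vertex 0.3 3.4 1.0
   vertex 1.8 2.3 4.9
  endloop
 endfacet
 facet normal 0.418 0.898 -0.135
  outer loop
   vertex 2.1 3.0 3.9
   vertex 4.4 1.9 3.7
   vertex 0.3 3.4 1.0
  endloop
 endfacet
 facet normal 0.386 0.697 0.604
  outer loop
   vertex 2.1 3.0 3.9
   vertex 1.8 2.3 4.9
   vertex 4.4 1.9 3.7
  endloop
 endfacet
 facet normal -0.723 0.540 0.430
  outer loop
   vertex 1.1 2.0 4.1
   vertex 1.8 2.3 4.9
   vertex 0.3 3.4 1.0
  endloop
 endfacet
 facet normal -0.972 -0.147 0.184
  outer loop
   vertex 1.1 2.0 4.1
   vertex 0.3 3.4 1.0
   vertex 1.1 1.5 3.7
  endloop
 endfacet
 facet normal -0.530 -0.530 0.662
  outer loop
   vertex 1.1 2.0 4.1
   vertex 1.1 1.5 3.7
   vertex 1.8 2.3 4.9
  endloop
 endfacet
 facet normal -0.222 -0.703 -0.676
  outer loop
   vertex 1.9 0.6 0.8
   vertex 1.5 1.4 0.1
   vertex 5.0 0.2 0.2
  endloop
 endfacet
 facet normal -0.070 -0.958 0.278
  outer loop
   vertex 1.9 0.6 0.8
   vertex 5.0 0.2 0.2
   vertex 1.1 1.5 3.7
  endloop
 endfacet
 facet normal -0.861 -0.502 -0.082
  outer loop
   vertex 1.9 0.6 0.8
   vertex 1.1 1.5 3.7
   vertex 1.5 1.4 0.1
  endloop
 endfacet
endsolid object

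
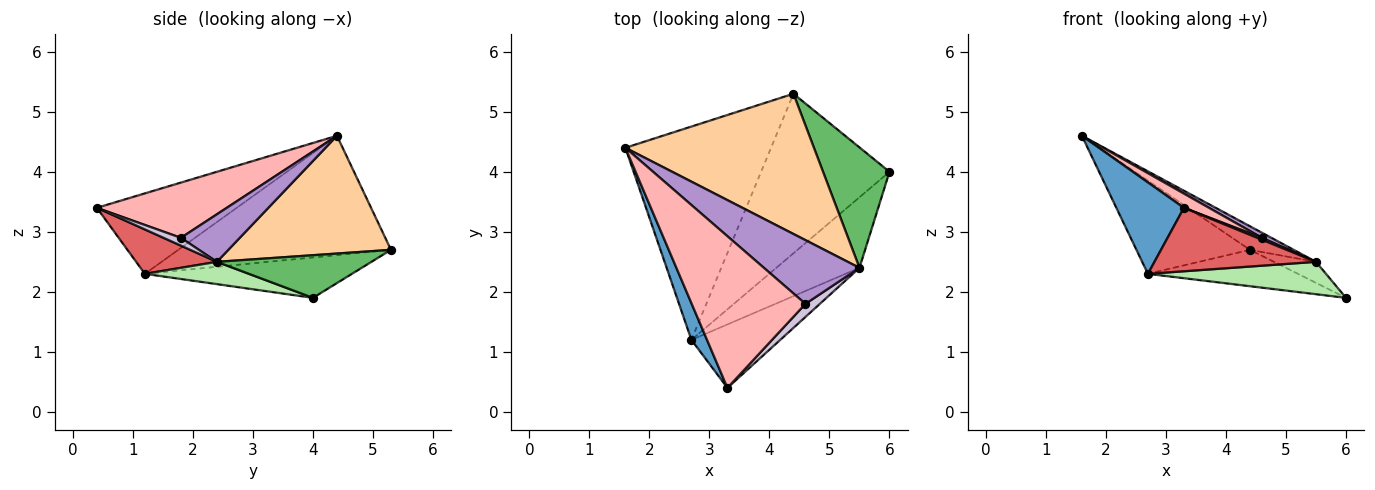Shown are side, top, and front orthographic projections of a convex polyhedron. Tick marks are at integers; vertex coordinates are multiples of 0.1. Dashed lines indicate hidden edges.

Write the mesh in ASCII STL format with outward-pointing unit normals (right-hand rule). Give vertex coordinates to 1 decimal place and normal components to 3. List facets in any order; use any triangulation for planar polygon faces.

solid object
 facet normal -0.887 -0.429 0.172
  outer loop
   vertex 2.7 1.2 2.3
   vertex 3.3 0.4 3.4
   vertex 1.6 4.4 4.6
  endloop
 endfacet
 facet normal -0.600 0.320 -0.733
  outer loop
   vertex 2.7 1.2 2.3
   vertex 1.6 4.4 4.6
   vertex 4.4 5.3 2.7
  endloop
 endfacet
 facet normal -0.293 0.213 -0.932
  outer loop
   vertex 2.7 1.2 2.3
   vertex 4.4 5.3 2.7
   vertex 6.0 4.0 1.9
  endloop
 endfacet
 facet normal 0.524 0.141 0.840
  outer loop
   vertex 5.5 2.4 2.5
   vertex 4.4 5.3 2.7
   vertex 1.6 4.4 4.6
  endloop
 endfacet
 facet normal 0.534 0.145 0.833
  outer loop
   vertex 5.5 2.4 2.5
   vertex 6.0 4.0 1.9
   vertex 4.4 5.3 2.7
  endloop
 endfacet
 facet normal 0.237 -0.405 -0.883
  outer loop
   vertex 5.5 2.4 2.5
   vertex 2.7 1.2 2.3
   vertex 6.0 4.0 1.9
  endloop
 endfacet
 facet normal 0.333 -0.667 -0.667
  outer loop
   vertex 5.5 2.4 2.5
   vertex 3.3 0.4 3.4
   vertex 2.7 1.2 2.3
  endloop
 endfacet
 facet normal 0.435 -0.084 0.896
  outer loop
   vertex 4.6 1.8 2.9
   vertex 1.6 4.4 4.6
   vertex 3.3 0.4 3.4
  endloop
 endfacet
 facet normal 0.444 -0.071 0.893
  outer loop
   vertex 4.6 1.8 2.9
   vertex 5.5 2.4 2.5
   vertex 1.6 4.4 4.6
  endloop
 endfacet
 facet normal 0.472 -0.127 0.872
  outer loop
   vertex 4.6 1.8 2.9
   vertex 3.3 0.4 3.4
   vertex 5.5 2.4 2.5
  endloop
 endfacet
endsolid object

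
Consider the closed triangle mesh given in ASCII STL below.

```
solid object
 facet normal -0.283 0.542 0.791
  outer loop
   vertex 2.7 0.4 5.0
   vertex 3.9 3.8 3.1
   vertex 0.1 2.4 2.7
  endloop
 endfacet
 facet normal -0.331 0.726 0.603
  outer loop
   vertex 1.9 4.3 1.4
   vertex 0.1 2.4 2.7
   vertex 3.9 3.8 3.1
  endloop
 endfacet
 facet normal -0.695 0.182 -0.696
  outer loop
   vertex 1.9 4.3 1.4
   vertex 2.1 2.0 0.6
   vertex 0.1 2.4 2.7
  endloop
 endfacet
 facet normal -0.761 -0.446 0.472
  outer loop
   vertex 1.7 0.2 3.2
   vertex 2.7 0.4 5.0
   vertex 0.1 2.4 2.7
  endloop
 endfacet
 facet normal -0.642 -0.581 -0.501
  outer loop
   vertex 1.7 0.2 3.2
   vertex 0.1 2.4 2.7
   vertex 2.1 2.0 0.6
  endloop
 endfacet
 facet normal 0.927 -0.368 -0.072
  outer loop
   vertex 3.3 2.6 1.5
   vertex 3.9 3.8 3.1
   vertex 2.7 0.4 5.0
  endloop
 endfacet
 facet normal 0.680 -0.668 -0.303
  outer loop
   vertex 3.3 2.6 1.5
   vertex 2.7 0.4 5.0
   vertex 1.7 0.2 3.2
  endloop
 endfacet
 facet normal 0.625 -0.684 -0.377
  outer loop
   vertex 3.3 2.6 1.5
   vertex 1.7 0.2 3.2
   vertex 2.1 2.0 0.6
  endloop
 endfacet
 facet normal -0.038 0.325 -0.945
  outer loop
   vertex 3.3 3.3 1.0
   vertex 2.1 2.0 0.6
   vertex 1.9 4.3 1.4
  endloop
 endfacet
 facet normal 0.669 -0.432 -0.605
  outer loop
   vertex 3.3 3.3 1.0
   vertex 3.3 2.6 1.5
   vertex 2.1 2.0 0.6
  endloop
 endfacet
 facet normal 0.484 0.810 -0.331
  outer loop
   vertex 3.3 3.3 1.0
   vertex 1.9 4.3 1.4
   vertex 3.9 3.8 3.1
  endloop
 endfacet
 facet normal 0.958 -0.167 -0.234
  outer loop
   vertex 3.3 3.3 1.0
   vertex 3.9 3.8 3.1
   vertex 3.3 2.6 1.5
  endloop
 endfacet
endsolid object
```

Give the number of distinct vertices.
8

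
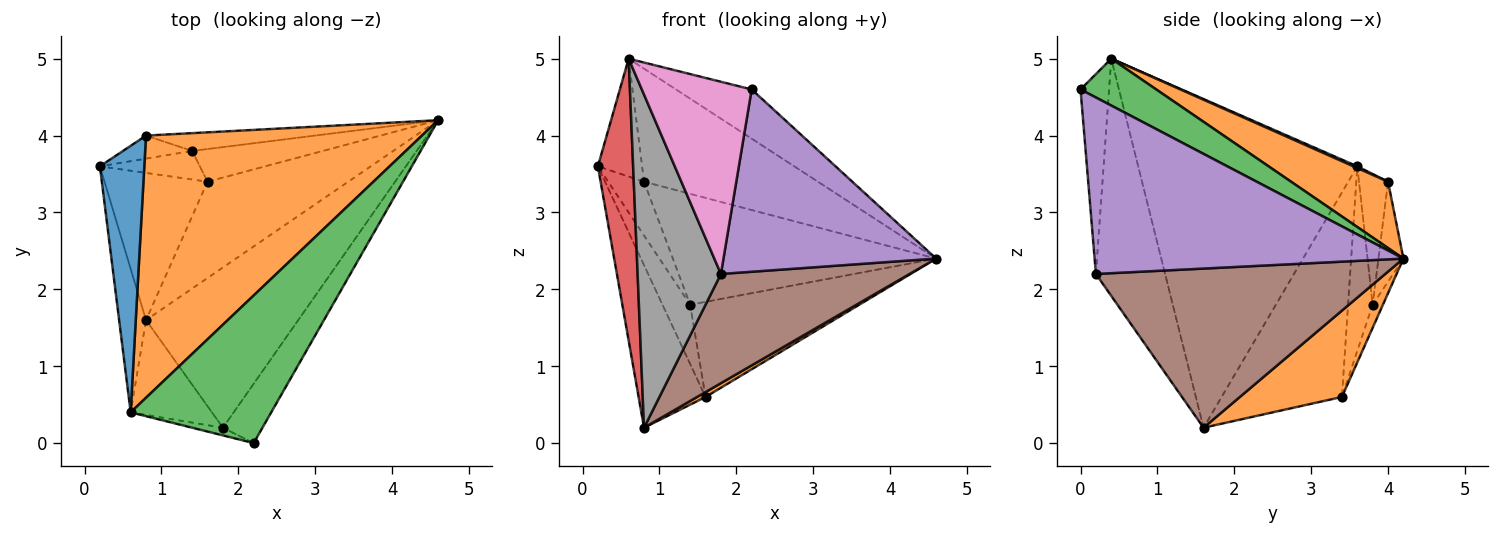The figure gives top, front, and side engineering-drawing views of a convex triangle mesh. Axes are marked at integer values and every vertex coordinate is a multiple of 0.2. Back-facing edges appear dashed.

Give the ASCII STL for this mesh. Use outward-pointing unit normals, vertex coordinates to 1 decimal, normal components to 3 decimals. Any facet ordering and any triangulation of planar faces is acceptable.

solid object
 facet normal -0.800 0.445 -0.403
  outer loop
   vertex 1.6 3.4 0.6
   vertex 0.8 1.6 0.2
   vertex 0.2 3.6 3.6
  endloop
 endfacet
 facet normal 0.522 -0.043 -0.852
  outer loop
   vertex 1.6 3.4 0.6
   vertex 4.6 4.2 2.4
   vertex 0.8 1.6 0.2
  endloop
 endfacet
 facet normal 0.302 0.302 0.905
  outer loop
   vertex 0.6 0.4 5.0
   vertex 2.2 0.0 4.6
   vertex 4.6 4.2 2.4
  endloop
 endfacet
 facet normal -0.984 -0.158 -0.081
  outer loop
   vertex 0.6 0.4 5.0
   vertex 0.2 3.6 3.6
   vertex 0.8 1.6 0.2
  endloop
 endfacet
 facet normal 0.810 -0.558 -0.181
  outer loop
   vertex 1.8 0.2 2.2
   vertex 4.6 4.2 2.4
   vertex 2.2 0.0 4.6
  endloop
 endfacet
 facet normal 0.654 -0.426 -0.625
  outer loop
   vertex 1.8 0.2 2.2
   vertex 0.8 1.6 0.2
   vertex 4.6 4.2 2.4
  endloop
 endfacet
 facet normal -0.251 -0.967 -0.039
  outer loop
   vertex 1.8 0.2 2.2
   vertex 2.2 0.0 4.6
   vertex 0.6 0.4 5.0
  endloop
 endfacet
 facet normal -0.624 -0.751 -0.214
  outer loop
   vertex 1.8 0.2 2.2
   vertex 0.6 0.4 5.0
   vertex 0.8 1.6 0.2
  endloop
 endfacet
 facet normal -0.625 0.703 -0.339
  outer loop
   vertex 1.4 3.8 1.8
   vertex 1.6 3.4 0.6
   vertex 0.2 3.6 3.6
  endloop
 endfacet
 facet normal -0.057 0.944 -0.324
  outer loop
   vertex 1.4 3.8 1.8
   vertex 4.6 4.2 2.4
   vertex 1.6 3.4 0.6
  endloop
 endfacet
 facet normal 0.035 0.404 0.914
  outer loop
   vertex 0.8 4.0 3.4
   vertex 0.2 3.6 3.6
   vertex 0.6 0.4 5.0
  endloop
 endfacet
 facet normal 0.216 0.387 0.897
  outer loop
   vertex 0.8 4.0 3.4
   vertex 0.6 0.4 5.0
   vertex 4.6 4.2 2.4
  endloop
 endfacet
 facet normal -0.597 0.737 -0.316
  outer loop
   vertex 0.8 4.0 3.4
   vertex 1.4 3.8 1.8
   vertex 0.2 3.6 3.6
  endloop
 endfacet
 facet normal -0.093 0.983 -0.158
  outer loop
   vertex 0.8 4.0 3.4
   vertex 4.6 4.2 2.4
   vertex 1.4 3.8 1.8
  endloop
 endfacet
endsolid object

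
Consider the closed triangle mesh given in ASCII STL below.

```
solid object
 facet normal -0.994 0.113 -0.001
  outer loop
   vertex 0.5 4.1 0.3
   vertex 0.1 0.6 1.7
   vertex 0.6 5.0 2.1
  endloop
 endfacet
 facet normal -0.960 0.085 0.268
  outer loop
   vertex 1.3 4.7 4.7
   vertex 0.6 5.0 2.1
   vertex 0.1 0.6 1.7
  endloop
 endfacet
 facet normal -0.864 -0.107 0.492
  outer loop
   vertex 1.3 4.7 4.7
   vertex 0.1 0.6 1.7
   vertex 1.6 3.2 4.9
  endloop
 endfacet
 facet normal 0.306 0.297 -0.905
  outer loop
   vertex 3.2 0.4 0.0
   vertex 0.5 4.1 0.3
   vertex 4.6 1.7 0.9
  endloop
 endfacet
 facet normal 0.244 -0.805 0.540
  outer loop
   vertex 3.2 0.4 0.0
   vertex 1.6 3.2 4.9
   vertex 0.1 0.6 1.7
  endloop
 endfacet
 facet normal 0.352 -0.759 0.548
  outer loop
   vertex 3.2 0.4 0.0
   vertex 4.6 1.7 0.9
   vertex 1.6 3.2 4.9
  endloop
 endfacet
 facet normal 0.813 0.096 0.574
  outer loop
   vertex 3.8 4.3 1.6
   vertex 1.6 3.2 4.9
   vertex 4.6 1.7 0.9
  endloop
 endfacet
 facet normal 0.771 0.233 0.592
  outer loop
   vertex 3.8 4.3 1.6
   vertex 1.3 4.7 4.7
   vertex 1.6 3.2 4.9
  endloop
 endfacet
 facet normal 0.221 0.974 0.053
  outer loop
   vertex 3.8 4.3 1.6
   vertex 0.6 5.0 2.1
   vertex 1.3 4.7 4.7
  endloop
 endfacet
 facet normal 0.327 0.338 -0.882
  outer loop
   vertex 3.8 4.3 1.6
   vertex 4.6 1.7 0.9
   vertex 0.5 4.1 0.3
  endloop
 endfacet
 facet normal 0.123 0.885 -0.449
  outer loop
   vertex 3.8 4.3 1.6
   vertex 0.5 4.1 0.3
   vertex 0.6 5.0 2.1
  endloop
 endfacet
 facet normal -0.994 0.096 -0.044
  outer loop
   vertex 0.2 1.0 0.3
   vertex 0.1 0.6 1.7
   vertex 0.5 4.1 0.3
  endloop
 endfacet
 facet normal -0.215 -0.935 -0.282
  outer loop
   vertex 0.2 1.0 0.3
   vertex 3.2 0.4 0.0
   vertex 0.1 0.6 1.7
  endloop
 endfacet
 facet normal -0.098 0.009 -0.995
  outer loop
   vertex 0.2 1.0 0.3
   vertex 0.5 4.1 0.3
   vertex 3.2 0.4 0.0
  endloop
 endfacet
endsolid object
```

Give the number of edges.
21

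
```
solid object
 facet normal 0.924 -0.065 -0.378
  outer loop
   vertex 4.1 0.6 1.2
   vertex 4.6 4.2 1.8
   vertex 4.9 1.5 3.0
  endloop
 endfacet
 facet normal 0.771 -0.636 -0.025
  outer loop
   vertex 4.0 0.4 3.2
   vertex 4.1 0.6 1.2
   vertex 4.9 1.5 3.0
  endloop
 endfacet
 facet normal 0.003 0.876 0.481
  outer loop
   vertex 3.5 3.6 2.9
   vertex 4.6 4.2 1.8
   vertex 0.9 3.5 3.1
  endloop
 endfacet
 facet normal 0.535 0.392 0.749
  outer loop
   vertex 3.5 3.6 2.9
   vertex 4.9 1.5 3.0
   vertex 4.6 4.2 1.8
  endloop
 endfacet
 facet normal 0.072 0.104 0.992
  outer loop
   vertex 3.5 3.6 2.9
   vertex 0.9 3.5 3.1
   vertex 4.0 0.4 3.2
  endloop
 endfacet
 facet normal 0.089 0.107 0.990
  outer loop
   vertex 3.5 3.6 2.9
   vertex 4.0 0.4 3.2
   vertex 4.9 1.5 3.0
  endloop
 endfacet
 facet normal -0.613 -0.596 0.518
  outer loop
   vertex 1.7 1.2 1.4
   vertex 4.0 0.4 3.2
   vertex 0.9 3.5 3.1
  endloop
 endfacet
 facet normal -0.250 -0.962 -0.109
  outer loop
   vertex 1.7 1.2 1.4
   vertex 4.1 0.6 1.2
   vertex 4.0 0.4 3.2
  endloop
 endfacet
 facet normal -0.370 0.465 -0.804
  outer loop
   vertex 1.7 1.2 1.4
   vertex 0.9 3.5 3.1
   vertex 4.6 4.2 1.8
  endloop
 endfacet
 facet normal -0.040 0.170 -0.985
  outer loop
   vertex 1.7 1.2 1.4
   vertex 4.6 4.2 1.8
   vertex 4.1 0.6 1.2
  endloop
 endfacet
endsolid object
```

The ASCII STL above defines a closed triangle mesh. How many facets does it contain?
10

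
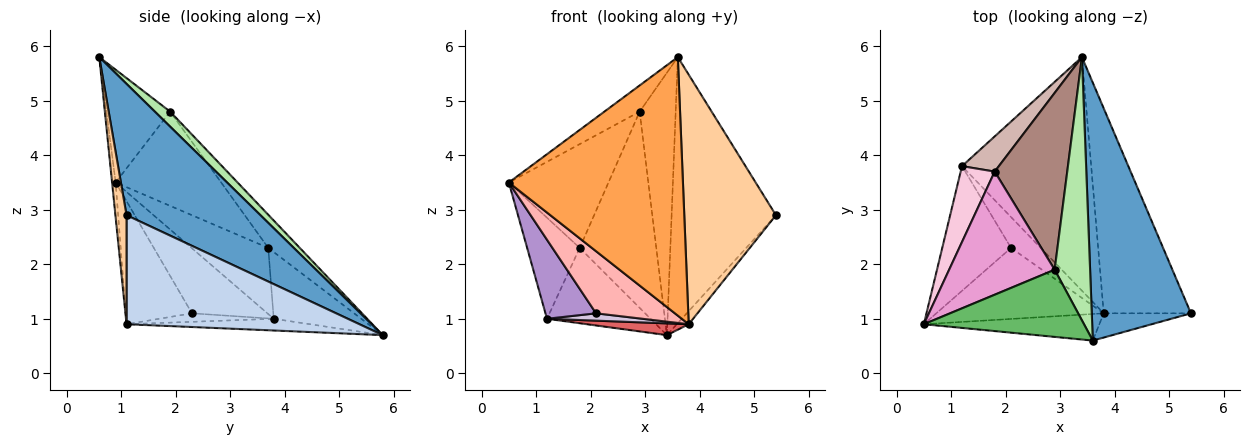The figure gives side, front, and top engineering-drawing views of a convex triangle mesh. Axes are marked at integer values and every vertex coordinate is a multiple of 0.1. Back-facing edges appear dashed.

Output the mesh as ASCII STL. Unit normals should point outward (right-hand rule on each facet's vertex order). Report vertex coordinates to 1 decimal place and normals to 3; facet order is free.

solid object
 facet normal 0.678 0.528 0.512
  outer loop
   vertex 3.6 0.6 5.8
   vertex 5.4 1.1 2.9
   vertex 3.4 5.8 0.7
  endloop
 endfacet
 facet normal 0.780 0.040 -0.624
  outer loop
   vertex 3.8 1.1 0.9
   vertex 3.4 5.8 0.7
   vertex 5.4 1.1 2.9
  endloop
 endfacet
 facet normal -0.020 -0.995 -0.102
  outer loop
   vertex 3.8 1.1 0.9
   vertex 3.6 0.6 5.8
   vertex 0.5 0.9 3.5
  endloop
 endfacet
 facet normal 0.120 -0.988 -0.096
  outer loop
   vertex 3.8 1.1 0.9
   vertex 5.4 1.1 2.9
   vertex 3.6 0.6 5.8
  endloop
 endfacet
 facet normal -0.549 0.304 0.779
  outer loop
   vertex 2.9 1.9 4.8
   vertex 0.5 0.9 3.5
   vertex 3.6 0.6 5.8
  endloop
 endfacet
 facet normal 0.287 0.676 0.678
  outer loop
   vertex 2.9 1.9 4.8
   vertex 3.6 0.6 5.8
   vertex 3.4 5.8 0.7
  endloop
 endfacet
 facet normal -0.090 -0.050 -0.995
  outer loop
   vertex 1.2 3.8 1.0
   vertex 3.4 5.8 0.7
   vertex 3.8 1.1 0.9
  endloop
 endfacet
 facet normal -0.484 -0.576 -0.659
  outer loop
   vertex 2.1 2.3 1.1
   vertex 3.8 1.1 0.9
   vertex 0.5 0.9 3.5
  endloop
 endfacet
 facet normal -0.624 -0.418 -0.660
  outer loop
   vertex 2.1 2.3 1.1
   vertex 0.5 0.9 3.5
   vertex 1.2 3.8 1.0
  endloop
 endfacet
 facet normal -0.268 -0.223 -0.937
  outer loop
   vertex 2.1 2.3 1.1
   vertex 1.2 3.8 1.0
   vertex 3.8 1.1 0.9
  endloop
 endfacet
 facet normal -0.292 0.710 0.640
  outer loop
   vertex 1.8 3.7 2.3
   vertex 2.9 1.9 4.8
   vertex 3.4 5.8 0.7
  endloop
 endfacet
 facet normal -0.608 0.719 0.336
  outer loop
   vertex 1.8 3.7 2.3
   vertex 3.4 5.8 0.7
   vertex 1.2 3.8 1.0
  endloop
 endfacet
 facet normal -0.564 0.532 0.631
  outer loop
   vertex 1.8 3.7 2.3
   vertex 0.5 0.9 3.5
   vertex 2.9 1.9 4.8
  endloop
 endfacet
 facet normal -0.760 0.520 0.391
  outer loop
   vertex 1.8 3.7 2.3
   vertex 1.2 3.8 1.0
   vertex 0.5 0.9 3.5
  endloop
 endfacet
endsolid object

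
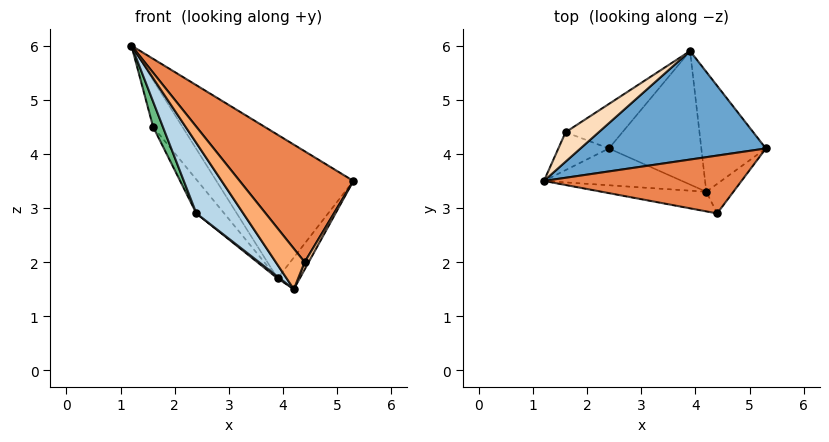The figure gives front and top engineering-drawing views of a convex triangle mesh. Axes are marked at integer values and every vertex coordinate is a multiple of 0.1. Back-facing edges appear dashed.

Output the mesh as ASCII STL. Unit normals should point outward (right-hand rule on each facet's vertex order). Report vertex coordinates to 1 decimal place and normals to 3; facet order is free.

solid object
 facet normal 0.243 0.774 0.585
  outer loop
   vertex 3.9 5.9 1.7
   vertex 1.2 3.5 6.0
   vertex 5.3 4.1 3.5
  endloop
 endfacet
 facet normal 0.844 0.137 -0.519
  outer loop
   vertex 4.2 3.3 1.5
   vertex 3.9 5.9 1.7
   vertex 5.3 4.1 3.5
  endloop
 endfacet
 facet normal -0.602 -0.707 -0.370
  outer loop
   vertex 2.4 4.1 2.9
   vertex 4.2 3.3 1.5
   vertex 1.2 3.5 6.0
  endloop
 endfacet
 facet normal -0.617 -0.011 -0.787
  outer loop
   vertex 2.4 4.1 2.9
   vertex 3.9 5.9 1.7
   vertex 4.2 3.3 1.5
  endloop
 endfacet
 facet normal 0.381 -0.820 0.428
  outer loop
   vertex 4.4 2.9 2.0
   vertex 5.3 4.1 3.5
   vertex 1.2 3.5 6.0
  endloop
 endfacet
 facet normal -0.580 -0.733 -0.354
  outer loop
   vertex 4.4 2.9 2.0
   vertex 1.2 3.5 6.0
   vertex 4.2 3.3 1.5
  endloop
 endfacet
 facet normal 0.889 -0.111 -0.444
  outer loop
   vertex 4.4 2.9 2.0
   vertex 4.2 3.3 1.5
   vertex 5.3 4.1 3.5
  endloop
 endfacet
 facet normal 0.098 0.842 0.531
  outer loop
   vertex 1.6 4.4 4.5
   vertex 1.2 3.5 6.0
   vertex 3.9 5.9 1.7
  endloop
 endfacet
 facet normal -0.882 -0.261 -0.392
  outer loop
   vertex 1.6 4.4 4.5
   vertex 2.4 4.1 2.9
   vertex 1.2 3.5 6.0
  endloop
 endfacet
 facet normal -0.806 0.358 -0.470
  outer loop
   vertex 1.6 4.4 4.5
   vertex 3.9 5.9 1.7
   vertex 2.4 4.1 2.9
  endloop
 endfacet
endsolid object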